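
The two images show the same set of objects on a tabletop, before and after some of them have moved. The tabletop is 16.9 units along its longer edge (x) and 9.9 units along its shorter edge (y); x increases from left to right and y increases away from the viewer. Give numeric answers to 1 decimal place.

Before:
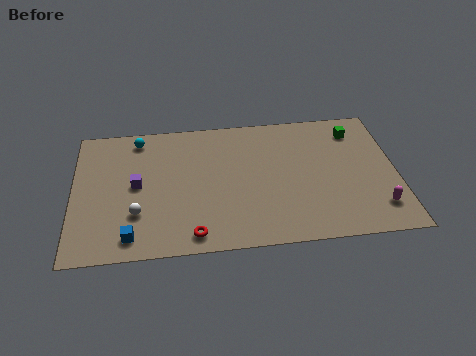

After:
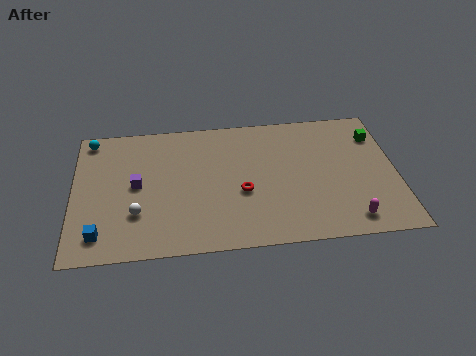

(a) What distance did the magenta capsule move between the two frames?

1.7

The magenta capsule moved from about (15.8, 2.1) to (14.3, 1.4), a distance of √(1.5² + 0.7²) ≈ 1.7.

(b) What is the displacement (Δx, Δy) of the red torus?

(2.6, 2.8)

From the two frames, the red torus sits at roughly (6.2, 1.2) before and (8.8, 4.0) after.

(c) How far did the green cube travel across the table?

1.2

From (14.9, 8.0) to (16.0, 7.5), the green cube covered √(1.1² + 0.5²) ≈ 1.2 units.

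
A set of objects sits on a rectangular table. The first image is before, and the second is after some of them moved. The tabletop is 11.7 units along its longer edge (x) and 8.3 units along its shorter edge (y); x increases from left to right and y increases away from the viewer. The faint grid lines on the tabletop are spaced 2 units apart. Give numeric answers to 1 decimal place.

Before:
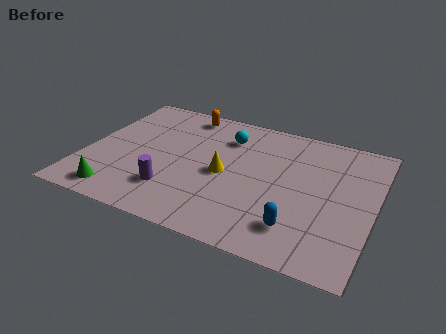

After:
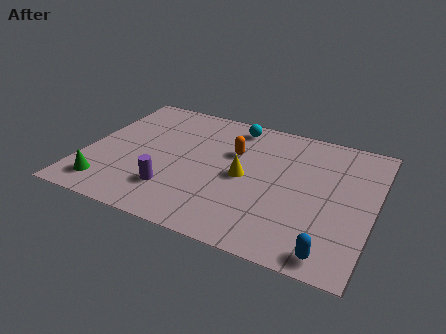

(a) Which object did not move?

the purple cylinder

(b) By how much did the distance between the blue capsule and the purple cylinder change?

+1.5

The distance was about 5.1 in the first image and 6.6 in the second, so they moved 1.5 units further apart.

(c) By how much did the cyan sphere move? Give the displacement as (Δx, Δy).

(0.2, 0.9)

From the two frames, the cyan sphere sits at roughly (5.5, 6.3) before and (5.7, 7.2) after.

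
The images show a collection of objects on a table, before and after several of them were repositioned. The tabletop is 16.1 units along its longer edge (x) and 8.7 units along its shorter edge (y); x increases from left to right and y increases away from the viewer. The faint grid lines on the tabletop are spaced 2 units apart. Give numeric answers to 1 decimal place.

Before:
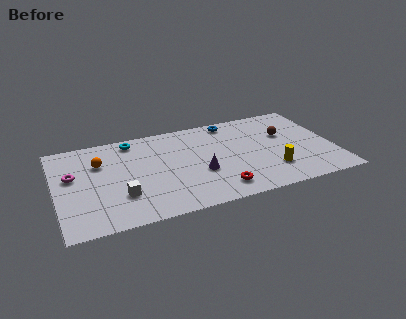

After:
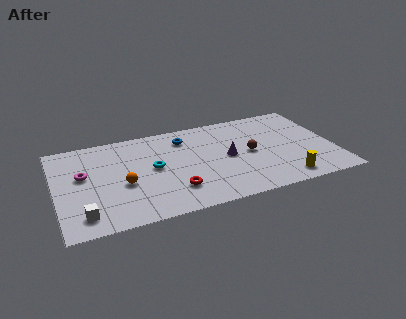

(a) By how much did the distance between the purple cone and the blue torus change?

-1.4

Before: roughly 4.9 units apart; after: 3.5. That's 1.4 units closer together.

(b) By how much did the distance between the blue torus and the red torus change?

-1.5

The distance was about 6.3 in the first image and 4.8 in the second, so they moved 1.5 units closer together.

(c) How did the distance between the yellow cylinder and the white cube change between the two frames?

+2.8

Before: roughly 8.7 units apart; after: 11.5. That's 2.8 units further apart.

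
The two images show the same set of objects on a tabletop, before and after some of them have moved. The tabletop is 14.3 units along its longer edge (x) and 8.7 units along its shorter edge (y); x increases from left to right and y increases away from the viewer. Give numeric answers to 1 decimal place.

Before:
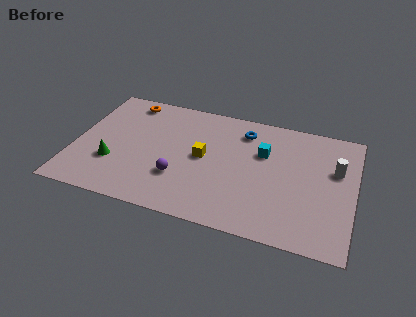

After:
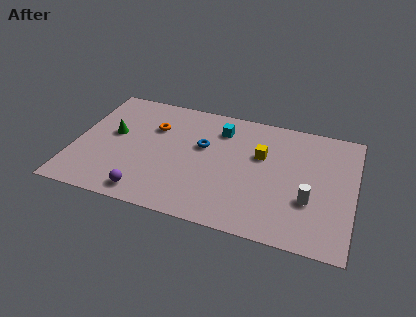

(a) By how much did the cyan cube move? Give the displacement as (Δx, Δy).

(-2.3, 1.1)

From the two frames, the cyan cube sits at roughly (9.6, 5.7) before and (7.3, 6.8) after.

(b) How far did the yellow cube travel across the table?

3.1

The yellow cube moved from about (6.6, 4.5) to (9.5, 5.5), a distance of √(2.9² + 1.0²) ≈ 3.1.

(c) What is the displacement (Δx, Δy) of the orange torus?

(1.5, -1.6)

From the two frames, the orange torus sits at roughly (2.4, 7.6) before and (3.9, 6.0) after.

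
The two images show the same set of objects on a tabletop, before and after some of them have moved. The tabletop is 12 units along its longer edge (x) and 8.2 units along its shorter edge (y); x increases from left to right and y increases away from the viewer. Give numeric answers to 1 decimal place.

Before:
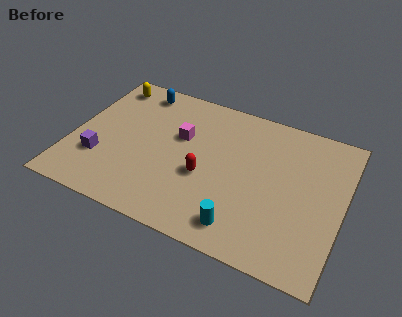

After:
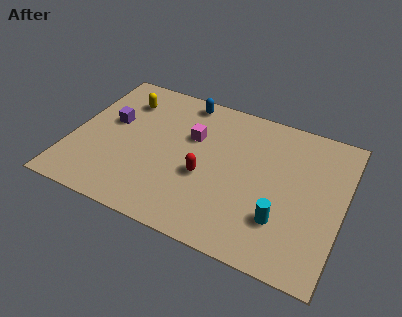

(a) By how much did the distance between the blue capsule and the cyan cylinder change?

-0.9

Before: roughly 7.9 units apart; after: 7.0. That's 0.9 units closer together.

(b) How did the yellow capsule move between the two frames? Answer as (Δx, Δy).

(0.9, -0.7)

The yellow capsule was at about (1.1, 7.0) and moved to about (2.0, 6.3).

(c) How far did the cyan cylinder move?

1.9

The cyan cylinder was near (7.9, 1.3) before and (9.5, 2.3) after, so it travelled √(1.6² + 1.0²) ≈ 1.9 units.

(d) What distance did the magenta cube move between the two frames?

0.5

The magenta cube was near (4.7, 5.1) before and (5.2, 5.3) after, so it travelled √(0.5² + 0.2²) ≈ 0.5 units.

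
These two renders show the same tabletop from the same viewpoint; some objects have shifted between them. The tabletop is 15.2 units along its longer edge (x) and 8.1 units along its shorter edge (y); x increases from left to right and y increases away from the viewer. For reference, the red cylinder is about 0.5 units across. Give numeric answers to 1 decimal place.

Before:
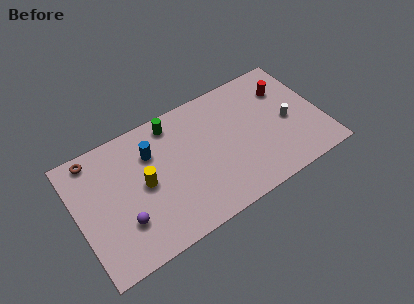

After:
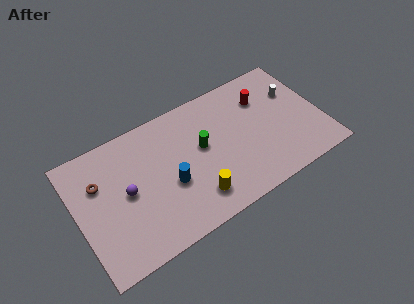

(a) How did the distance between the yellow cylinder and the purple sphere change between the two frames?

+2.3

They were about 2.3 units apart before and 4.6 after — 2.3 units further apart.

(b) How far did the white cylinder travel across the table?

1.8

The white cylinder moved from about (13.1, 3.7) to (13.8, 5.4), a distance of √(0.7² + 1.7²) ≈ 1.8.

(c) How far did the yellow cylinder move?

3.7

The yellow cylinder moved from about (4.1, 4.1) to (6.9, 1.7), a distance of √(2.8² + 2.4²) ≈ 3.7.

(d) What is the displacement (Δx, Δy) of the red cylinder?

(-1.4, 0.0)

The red cylinder started near (13.3, 5.9) and ended near (11.9, 5.9).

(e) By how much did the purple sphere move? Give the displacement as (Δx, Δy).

(0.4, 1.7)

The purple sphere started near (2.6, 2.4) and ended near (3.0, 4.1).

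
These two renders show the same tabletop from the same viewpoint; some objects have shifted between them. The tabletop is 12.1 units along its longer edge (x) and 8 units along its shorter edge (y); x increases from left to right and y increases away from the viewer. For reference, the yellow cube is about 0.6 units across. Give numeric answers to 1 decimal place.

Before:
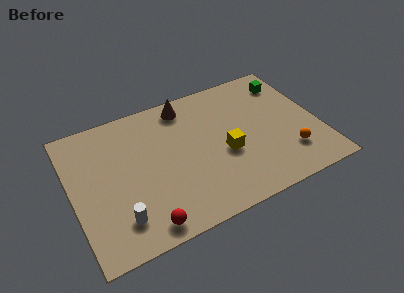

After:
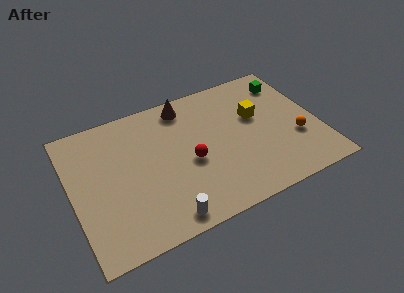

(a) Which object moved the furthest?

the red sphere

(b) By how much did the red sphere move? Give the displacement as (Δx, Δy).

(2.6, 2.6)

The red sphere was at about (3.1, 0.9) and moved to about (5.7, 3.5).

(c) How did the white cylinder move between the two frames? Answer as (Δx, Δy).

(2.1, -0.8)

From the two frames, the white cylinder sits at roughly (2.0, 1.7) before and (4.1, 0.9) after.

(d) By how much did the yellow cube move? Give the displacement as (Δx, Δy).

(1.8, 1.6)

The yellow cube was at about (7.4, 3.3) and moved to about (9.2, 4.9).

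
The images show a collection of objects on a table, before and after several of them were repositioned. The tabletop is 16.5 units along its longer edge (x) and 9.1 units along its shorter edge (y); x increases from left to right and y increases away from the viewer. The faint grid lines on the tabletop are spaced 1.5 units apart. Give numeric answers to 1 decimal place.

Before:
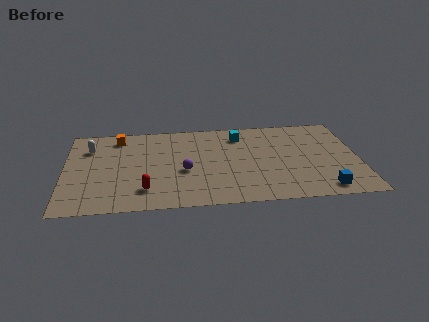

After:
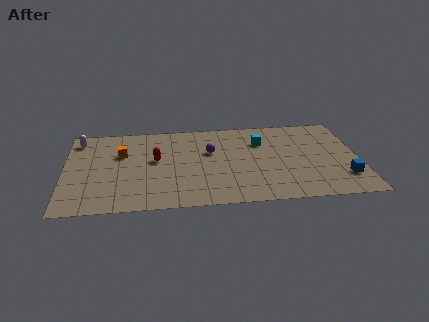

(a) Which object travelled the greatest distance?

the red capsule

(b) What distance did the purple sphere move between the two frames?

2.4

The purple sphere moved from about (6.7, 3.8) to (8.2, 5.7), a distance of √(1.5² + 1.9²) ≈ 2.4.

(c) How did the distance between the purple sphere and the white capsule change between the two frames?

+1.6

Before: roughly 6.0 units apart; after: 7.6. That's 1.6 units further apart.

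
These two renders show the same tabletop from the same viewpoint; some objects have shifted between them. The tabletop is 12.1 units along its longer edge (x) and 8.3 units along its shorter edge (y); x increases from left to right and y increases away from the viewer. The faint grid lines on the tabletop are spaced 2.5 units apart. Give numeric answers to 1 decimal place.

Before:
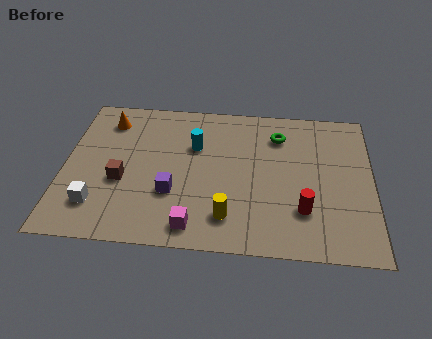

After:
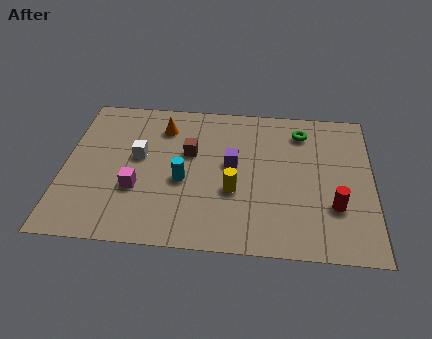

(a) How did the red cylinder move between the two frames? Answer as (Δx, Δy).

(1.2, 0.3)

The red cylinder was at about (9.4, 2.3) and moved to about (10.6, 2.6).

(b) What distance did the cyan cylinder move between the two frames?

2.0

The cyan cylinder was near (5.1, 5.5) before and (4.7, 3.5) after, so it travelled √(0.4² + 2.0²) ≈ 2.0 units.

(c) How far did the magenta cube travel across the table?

2.9

The magenta cube was near (5.2, 1.1) before and (2.9, 2.9) after, so it travelled √(2.3² + 1.8²) ≈ 2.9 units.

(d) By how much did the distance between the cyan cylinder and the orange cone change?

-0.6

The distance was about 3.7 in the first image and 3.1 in the second, so they moved 0.6 units closer together.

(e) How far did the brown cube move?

3.2

From (2.3, 3.3) to (4.9, 5.1), the brown cube covered √(2.6² + 1.8²) ≈ 3.2 units.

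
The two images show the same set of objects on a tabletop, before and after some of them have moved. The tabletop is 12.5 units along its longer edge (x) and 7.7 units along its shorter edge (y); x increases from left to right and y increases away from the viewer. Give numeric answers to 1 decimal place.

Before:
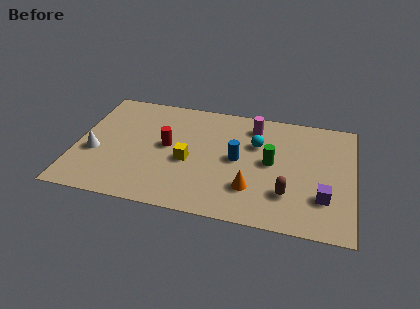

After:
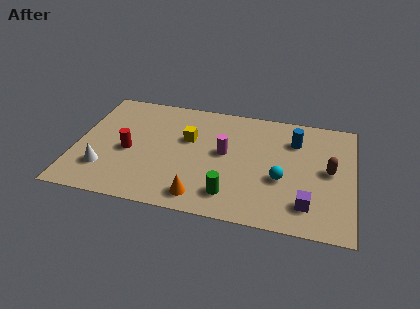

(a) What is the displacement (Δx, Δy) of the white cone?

(0.5, -1.0)

From the two frames, the white cone sits at roughly (0.9, 3.0) before and (1.4, 2.0) after.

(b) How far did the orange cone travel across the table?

2.4

The orange cone was near (8.0, 2.1) before and (5.8, 1.1) after, so it travelled √(2.2² + 1.0²) ≈ 2.4 units.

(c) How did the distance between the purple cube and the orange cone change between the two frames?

+1.5

The distance was about 3.2 in the first image and 4.7 in the second, so they moved 1.5 units further apart.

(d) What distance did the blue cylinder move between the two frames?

3.1

The blue cylinder was near (7.3, 3.9) before and (9.8, 5.7) after, so it travelled √(2.5² + 1.8²) ≈ 3.1 units.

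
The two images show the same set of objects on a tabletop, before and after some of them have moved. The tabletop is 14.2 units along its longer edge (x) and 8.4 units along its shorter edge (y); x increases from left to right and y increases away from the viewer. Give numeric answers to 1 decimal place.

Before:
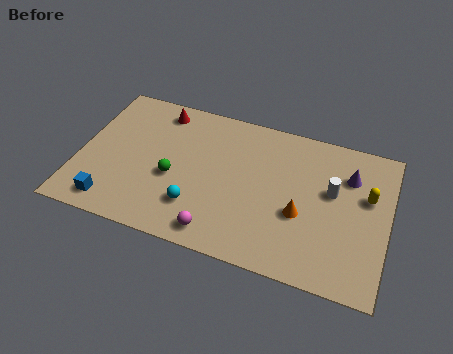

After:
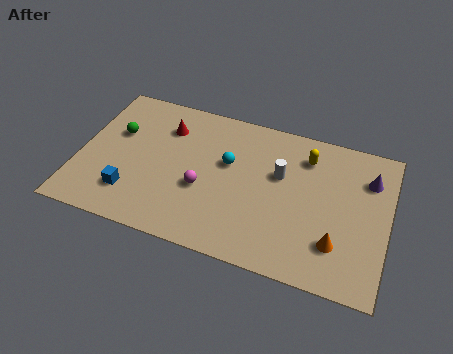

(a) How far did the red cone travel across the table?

1.0

The red cone was near (3.4, 7.2) before and (3.8, 6.3) after, so it travelled √(0.4² + 0.9²) ≈ 1.0 units.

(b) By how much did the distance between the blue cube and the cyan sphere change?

+1.3

They were about 3.9 units apart before and 5.2 after — 1.3 units further apart.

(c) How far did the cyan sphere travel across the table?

3.1

The cyan sphere was near (5.6, 2.2) before and (6.8, 5.1) after, so it travelled √(1.2² + 2.9²) ≈ 3.1 units.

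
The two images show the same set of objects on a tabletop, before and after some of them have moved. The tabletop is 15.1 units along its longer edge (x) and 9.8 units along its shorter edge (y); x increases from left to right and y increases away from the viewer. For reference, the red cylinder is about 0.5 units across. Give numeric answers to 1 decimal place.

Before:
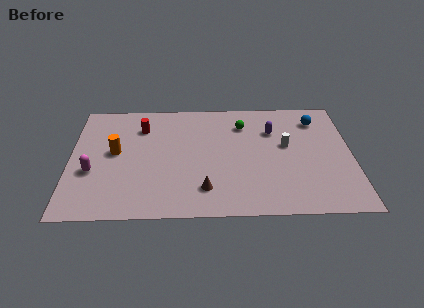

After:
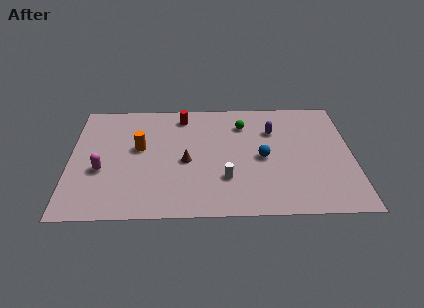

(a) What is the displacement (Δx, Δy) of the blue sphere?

(-3.0, -3.2)

The blue sphere was at about (13.3, 7.8) and moved to about (10.3, 4.6).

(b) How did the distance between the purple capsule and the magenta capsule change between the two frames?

-0.5

The distance was about 10.2 in the first image and 9.7 in the second, so they moved 0.5 units closer together.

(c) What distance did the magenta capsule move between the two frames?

0.5

The magenta capsule moved from about (1.2, 3.7) to (1.7, 3.8), a distance of √(0.5² + 0.1²) ≈ 0.5.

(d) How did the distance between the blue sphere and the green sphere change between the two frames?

-0.9

Before: roughly 4.0 units apart; after: 3.1. That's 0.9 units closer together.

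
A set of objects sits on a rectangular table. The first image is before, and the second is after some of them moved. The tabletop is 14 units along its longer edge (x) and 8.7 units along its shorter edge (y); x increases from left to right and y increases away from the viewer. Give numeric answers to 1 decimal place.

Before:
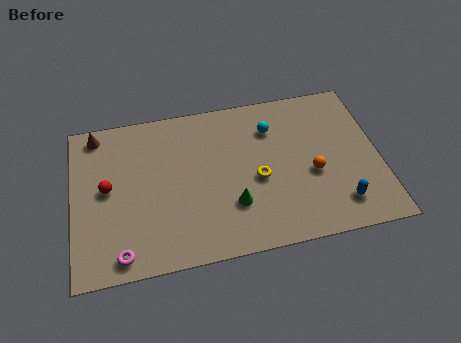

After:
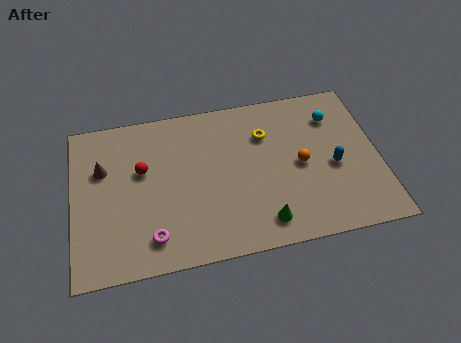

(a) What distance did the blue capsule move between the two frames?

2.1

The blue capsule was near (12.0, 1.7) before and (11.9, 3.8) after, so it travelled √(0.1² + 2.1²) ≈ 2.1 units.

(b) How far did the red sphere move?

1.7

The red sphere moved from about (1.6, 4.6) to (3.2, 5.3), a distance of √(1.6² + 0.7²) ≈ 1.7.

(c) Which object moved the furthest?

the cyan sphere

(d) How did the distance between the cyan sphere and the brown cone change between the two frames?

+2.6

Before: roughly 8.1 units apart; after: 10.7. That's 2.6 units further apart.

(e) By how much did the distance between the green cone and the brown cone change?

+0.4

The distance was about 7.9 in the first image and 8.3 in the second, so they moved 0.4 units further apart.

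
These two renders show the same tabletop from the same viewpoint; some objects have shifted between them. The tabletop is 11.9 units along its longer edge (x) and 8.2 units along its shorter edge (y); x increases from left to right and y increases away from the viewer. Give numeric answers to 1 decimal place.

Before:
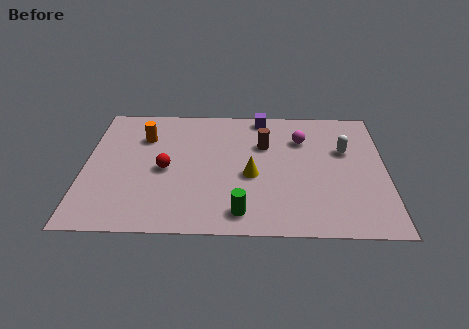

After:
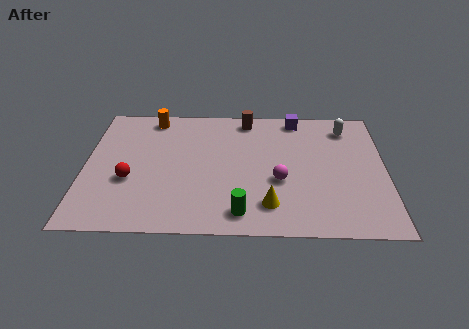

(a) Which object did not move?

the green cylinder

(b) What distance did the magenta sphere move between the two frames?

2.8

The magenta sphere was near (8.6, 5.9) before and (7.7, 3.2) after, so it travelled √(0.9² + 2.7²) ≈ 2.8 units.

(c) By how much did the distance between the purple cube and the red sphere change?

+2.6

The distance was about 5.2 in the first image and 7.8 in the second, so they moved 2.6 units further apart.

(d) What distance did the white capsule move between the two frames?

1.5

From (10.3, 5.2) to (10.4, 6.7), the white capsule covered √(0.1² + 1.5²) ≈ 1.5 units.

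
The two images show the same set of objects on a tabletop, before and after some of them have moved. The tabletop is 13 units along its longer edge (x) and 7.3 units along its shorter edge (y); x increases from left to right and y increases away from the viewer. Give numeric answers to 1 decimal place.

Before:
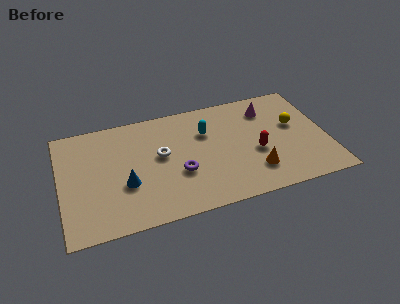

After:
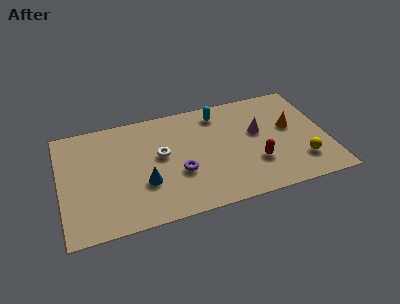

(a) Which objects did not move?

the white torus and the purple torus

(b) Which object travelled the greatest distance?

the orange cone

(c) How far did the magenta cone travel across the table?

1.5

The magenta cone was near (10.3, 5.7) before and (9.7, 4.3) after, so it travelled √(0.6² + 1.4²) ≈ 1.5 units.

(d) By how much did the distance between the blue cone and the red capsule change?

-1.0

Before: roughly 6.4 units apart; after: 5.4. That's 1.0 units closer together.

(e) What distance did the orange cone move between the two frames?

3.1

The orange cone moved from about (9.3, 1.8) to (11.3, 4.2), a distance of √(2.0² + 2.4²) ≈ 3.1.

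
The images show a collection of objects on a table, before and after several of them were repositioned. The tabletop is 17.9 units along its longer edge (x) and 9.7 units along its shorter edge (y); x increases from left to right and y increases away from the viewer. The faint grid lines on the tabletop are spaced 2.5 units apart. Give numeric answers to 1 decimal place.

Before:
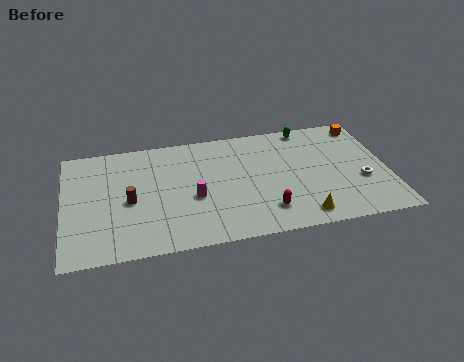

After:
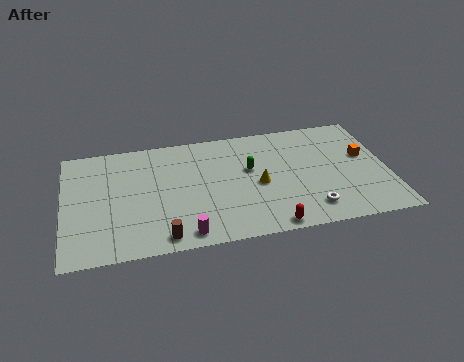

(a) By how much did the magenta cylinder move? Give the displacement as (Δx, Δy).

(-0.6, -2.9)

The magenta cylinder started near (7.1, 4.0) and ended near (6.5, 1.1).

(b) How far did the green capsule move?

4.5

The green capsule was near (13.7, 8.8) before and (10.3, 5.8) after, so it travelled √(3.4² + 3.0²) ≈ 4.5 units.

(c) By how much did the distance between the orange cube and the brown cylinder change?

-1.6

Before: roughly 13.9 units apart; after: 12.3. That's 1.6 units closer together.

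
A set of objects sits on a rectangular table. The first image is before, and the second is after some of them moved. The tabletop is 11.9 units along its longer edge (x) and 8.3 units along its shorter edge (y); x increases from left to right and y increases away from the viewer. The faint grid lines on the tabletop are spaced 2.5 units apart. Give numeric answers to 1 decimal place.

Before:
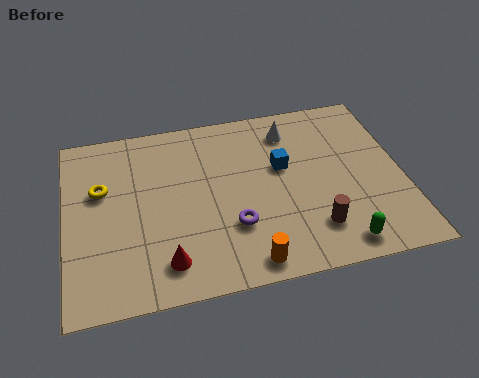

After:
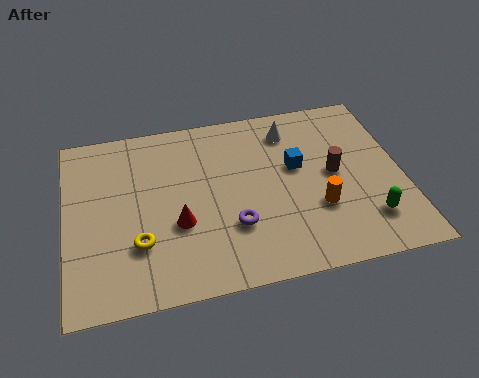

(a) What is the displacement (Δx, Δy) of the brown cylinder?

(0.9, 2.4)

The brown cylinder started near (8.6, 1.9) and ended near (9.5, 4.3).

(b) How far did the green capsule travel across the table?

1.4

The green capsule moved from about (9.4, 1.0) to (10.5, 1.9), a distance of √(1.1² + 0.9²) ≈ 1.4.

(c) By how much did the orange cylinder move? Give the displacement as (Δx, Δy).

(2.6, 1.9)

From the two frames, the orange cylinder sits at roughly (6.2, 0.9) before and (8.8, 2.8) after.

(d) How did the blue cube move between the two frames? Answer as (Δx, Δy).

(0.5, -0.1)

The blue cube was at about (7.7, 5.0) and moved to about (8.2, 4.9).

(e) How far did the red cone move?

1.7

The red cone moved from about (3.4, 1.5) to (3.9, 3.1), a distance of √(0.5² + 1.6²) ≈ 1.7.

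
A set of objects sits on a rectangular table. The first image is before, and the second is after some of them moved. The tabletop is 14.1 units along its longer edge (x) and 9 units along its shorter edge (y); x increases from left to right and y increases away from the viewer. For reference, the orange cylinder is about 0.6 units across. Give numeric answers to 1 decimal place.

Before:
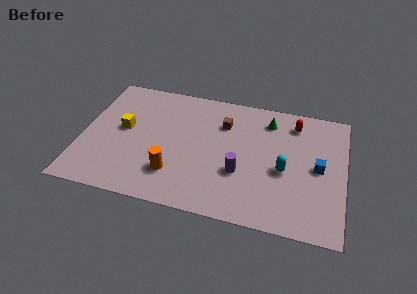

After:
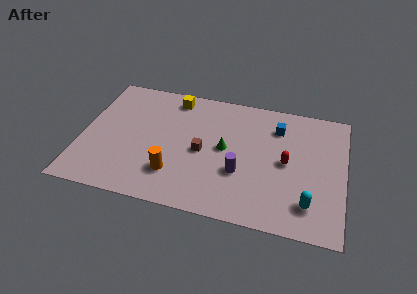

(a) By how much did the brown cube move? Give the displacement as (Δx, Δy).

(-1.0, -2.3)

From the two frames, the brown cube sits at roughly (7.5, 6.5) before and (6.5, 4.2) after.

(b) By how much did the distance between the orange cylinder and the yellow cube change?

+1.6

They were about 3.9 units apart before and 5.5 after — 1.6 units further apart.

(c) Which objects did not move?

the purple cylinder and the orange cylinder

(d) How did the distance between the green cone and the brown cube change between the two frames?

-1.2

The distance was about 2.5 in the first image and 1.3 in the second, so they moved 1.2 units closer together.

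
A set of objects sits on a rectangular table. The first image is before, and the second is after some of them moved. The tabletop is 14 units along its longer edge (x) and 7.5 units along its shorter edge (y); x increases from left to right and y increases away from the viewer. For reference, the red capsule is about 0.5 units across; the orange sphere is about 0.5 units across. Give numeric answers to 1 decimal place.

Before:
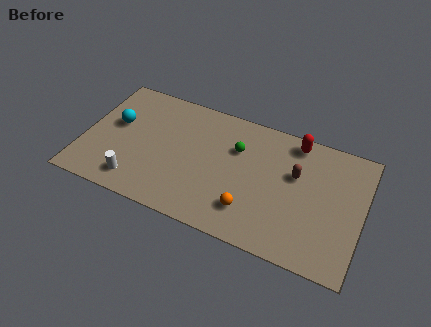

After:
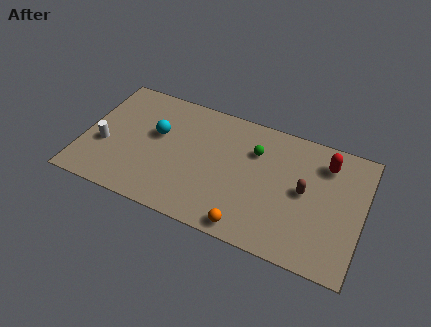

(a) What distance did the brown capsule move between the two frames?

0.9

From (10.6, 4.7) to (11.1, 3.9), the brown capsule covered √(0.5² + 0.8²) ≈ 0.9 units.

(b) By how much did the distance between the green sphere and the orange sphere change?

+1.1

They were about 3.4 units apart before and 4.5 after — 1.1 units further apart.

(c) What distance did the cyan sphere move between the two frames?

2.1

The cyan sphere moved from about (1.5, 4.4) to (3.6, 4.5), a distance of √(2.1² + 0.1²) ≈ 2.1.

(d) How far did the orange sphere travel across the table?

1.0

The orange sphere moved from about (8.6, 1.8) to (8.6, 0.8), a distance of √(0.0² + 1.0²) ≈ 1.0.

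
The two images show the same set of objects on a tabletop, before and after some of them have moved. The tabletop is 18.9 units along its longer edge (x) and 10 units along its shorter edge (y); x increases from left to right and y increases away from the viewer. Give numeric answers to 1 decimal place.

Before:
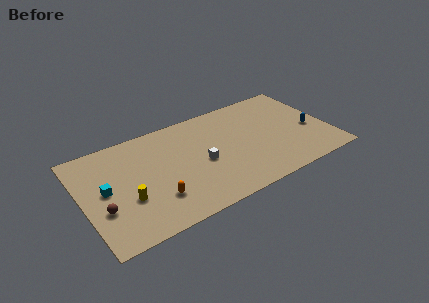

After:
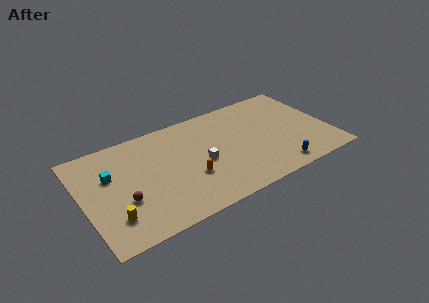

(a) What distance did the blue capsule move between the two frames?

4.2

The blue capsule was near (17.5, 4.2) before and (14.4, 1.3) after, so it travelled √(3.1² + 2.9²) ≈ 4.2 units.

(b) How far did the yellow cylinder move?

1.8

From (3.2, 3.6) to (1.9, 2.4), the yellow cylinder covered √(1.3² + 1.2²) ≈ 1.8 units.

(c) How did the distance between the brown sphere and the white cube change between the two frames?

-1.6

The distance was about 7.8 in the first image and 6.2 in the second, so they moved 1.6 units closer together.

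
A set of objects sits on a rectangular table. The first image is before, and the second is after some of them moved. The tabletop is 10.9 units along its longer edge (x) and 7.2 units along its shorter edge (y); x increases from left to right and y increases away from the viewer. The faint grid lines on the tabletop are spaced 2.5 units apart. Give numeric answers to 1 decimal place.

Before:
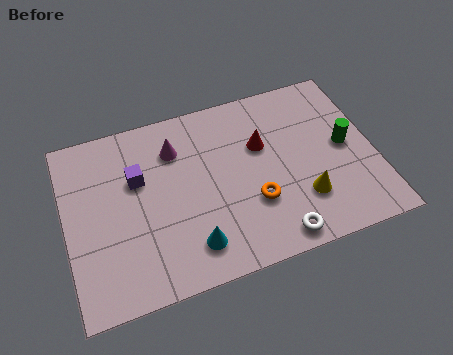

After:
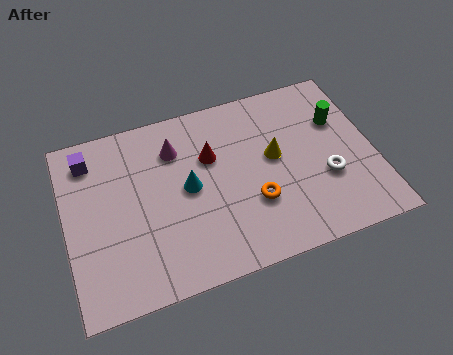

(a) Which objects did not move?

the orange torus and the magenta cone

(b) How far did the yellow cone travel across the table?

2.2

The yellow cone was near (8.2, 2.0) before and (7.4, 4.0) after, so it travelled √(0.8² + 2.0²) ≈ 2.2 units.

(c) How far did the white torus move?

2.7

The white torus moved from about (7.1, 0.8) to (9.1, 2.6), a distance of √(2.0² + 1.8²) ≈ 2.7.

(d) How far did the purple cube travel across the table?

2.1

The purple cube was near (2.6, 4.6) before and (1.0, 5.9) after, so it travelled √(1.6² + 1.3²) ≈ 2.1 units.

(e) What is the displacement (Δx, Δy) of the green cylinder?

(-0.1, 1.1)

The green cylinder started near (9.9, 3.7) and ended near (9.8, 4.8).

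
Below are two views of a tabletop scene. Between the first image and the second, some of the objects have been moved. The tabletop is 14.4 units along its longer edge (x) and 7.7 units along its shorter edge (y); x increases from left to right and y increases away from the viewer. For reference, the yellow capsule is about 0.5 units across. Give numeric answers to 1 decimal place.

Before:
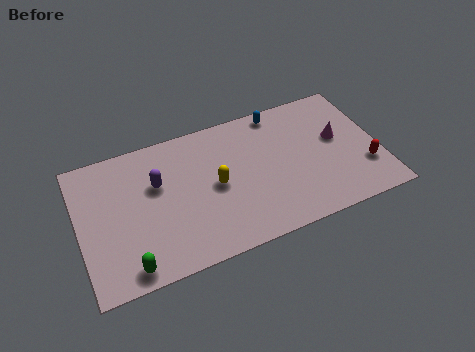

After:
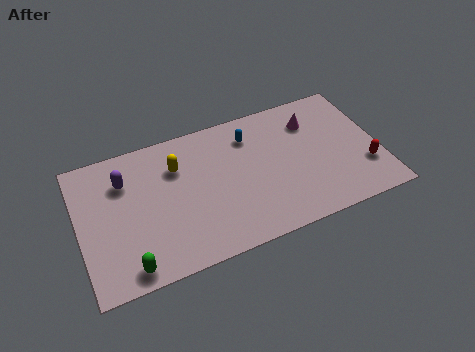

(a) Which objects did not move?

the red capsule and the green capsule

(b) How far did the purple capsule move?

1.7

The purple capsule moved from about (3.8, 4.9) to (2.3, 5.6), a distance of √(1.5² + 0.7²) ≈ 1.7.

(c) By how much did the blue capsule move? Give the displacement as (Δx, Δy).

(-1.5, -0.9)

The blue capsule was at about (9.9, 6.9) and moved to about (8.4, 6.0).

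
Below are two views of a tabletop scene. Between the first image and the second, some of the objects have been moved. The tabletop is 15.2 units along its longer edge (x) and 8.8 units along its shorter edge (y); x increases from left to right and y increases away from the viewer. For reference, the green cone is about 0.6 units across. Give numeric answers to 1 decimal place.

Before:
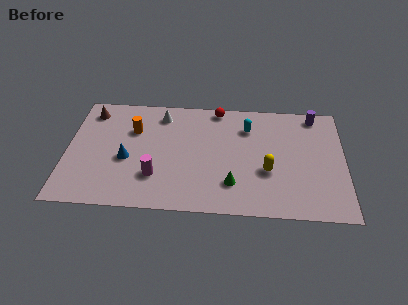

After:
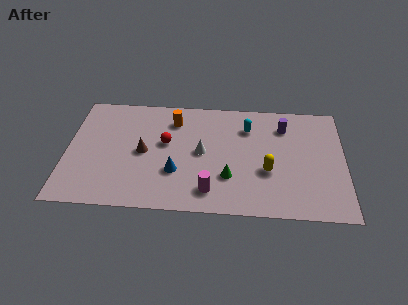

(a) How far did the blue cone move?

2.8

The blue cone was near (3.3, 3.7) before and (6.0, 2.9) after, so it travelled √(2.7² + 0.8²) ≈ 2.8 units.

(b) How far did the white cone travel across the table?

3.6

The white cone was near (5.1, 7.3) before and (7.4, 4.5) after, so it travelled √(2.3² + 2.8²) ≈ 3.6 units.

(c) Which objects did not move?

the cyan capsule and the yellow capsule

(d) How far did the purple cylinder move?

2.0

The purple cylinder moved from about (13.6, 7.8) to (11.9, 6.8), a distance of √(1.7² + 1.0²) ≈ 2.0.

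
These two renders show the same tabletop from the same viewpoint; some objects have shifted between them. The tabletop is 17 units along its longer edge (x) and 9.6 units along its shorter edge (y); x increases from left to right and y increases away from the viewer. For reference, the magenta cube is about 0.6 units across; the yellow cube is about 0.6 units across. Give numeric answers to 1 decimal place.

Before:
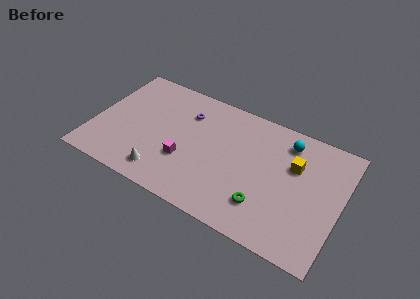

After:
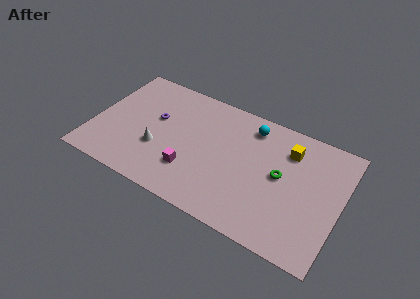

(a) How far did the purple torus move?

2.4

The purple torus was near (6.1, 7.1) before and (4.1, 5.7) after, so it travelled √(2.0² + 1.4²) ≈ 2.4 units.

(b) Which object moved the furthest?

the green torus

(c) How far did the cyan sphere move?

2.5

The cyan sphere was near (13.0, 7.9) before and (10.5, 8.0) after, so it travelled √(2.5² + 0.1²) ≈ 2.5 units.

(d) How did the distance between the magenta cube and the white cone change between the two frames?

+0.4

They were about 2.1 units apart before and 2.5 after — 0.4 units further apart.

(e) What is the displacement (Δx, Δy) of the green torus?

(0.8, 2.7)

The green torus started near (12.1, 2.4) and ended near (12.9, 5.1).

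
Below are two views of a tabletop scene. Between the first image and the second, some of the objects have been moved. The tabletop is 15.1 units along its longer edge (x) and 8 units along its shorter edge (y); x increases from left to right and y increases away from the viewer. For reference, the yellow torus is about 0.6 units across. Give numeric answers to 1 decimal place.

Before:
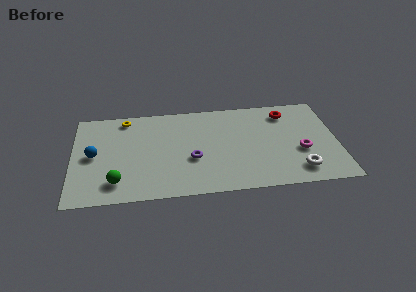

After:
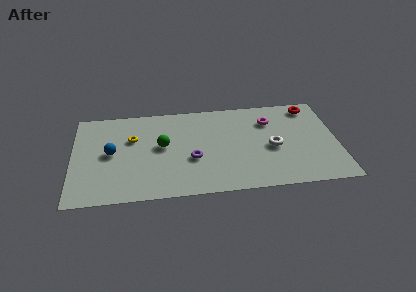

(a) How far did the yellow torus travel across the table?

1.8

From (3.0, 7.0) to (3.4, 5.2), the yellow torus covered √(0.4² + 1.8²) ≈ 1.8 units.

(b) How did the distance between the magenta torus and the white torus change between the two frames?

+0.7

They were about 1.6 units apart before and 2.3 after — 0.7 units further apart.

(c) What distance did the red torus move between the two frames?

1.5

The red torus moved from about (12.3, 6.5) to (13.7, 6.9), a distance of √(1.4² + 0.4²) ≈ 1.5.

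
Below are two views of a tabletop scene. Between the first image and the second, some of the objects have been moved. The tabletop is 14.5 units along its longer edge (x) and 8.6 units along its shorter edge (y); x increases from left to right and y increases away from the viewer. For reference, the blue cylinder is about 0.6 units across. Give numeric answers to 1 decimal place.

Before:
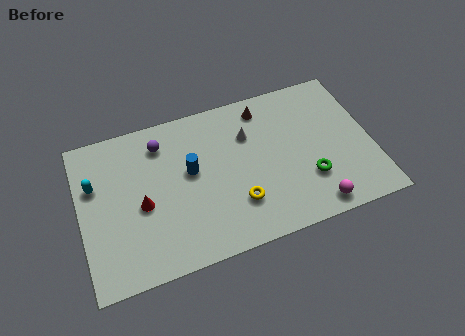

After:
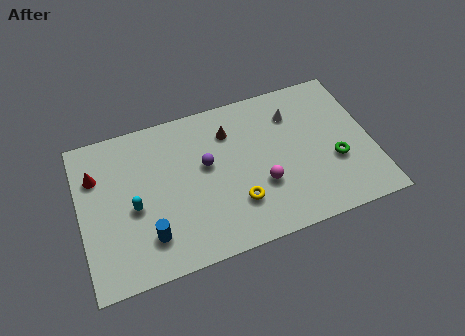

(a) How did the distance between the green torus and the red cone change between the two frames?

+3.8

They were about 8.3 units apart before and 12.1 after — 3.8 units further apart.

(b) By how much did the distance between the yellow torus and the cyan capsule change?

-2.3

Before: roughly 7.5 units apart; after: 5.2. That's 2.3 units closer together.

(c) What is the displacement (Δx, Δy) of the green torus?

(1.4, 0.6)

The green torus started near (11.2, 2.6) and ended near (12.6, 3.2).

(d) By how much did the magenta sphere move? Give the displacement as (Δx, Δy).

(-2.4, 2.0)

The magenta sphere started near (11.3, 1.0) and ended near (8.9, 3.0).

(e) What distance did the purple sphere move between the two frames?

2.8

The purple sphere moved from about (4.2, 6.9) to (6.3, 5.0), a distance of √(2.1² + 1.9²) ≈ 2.8.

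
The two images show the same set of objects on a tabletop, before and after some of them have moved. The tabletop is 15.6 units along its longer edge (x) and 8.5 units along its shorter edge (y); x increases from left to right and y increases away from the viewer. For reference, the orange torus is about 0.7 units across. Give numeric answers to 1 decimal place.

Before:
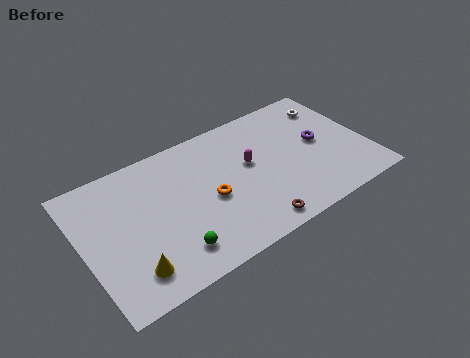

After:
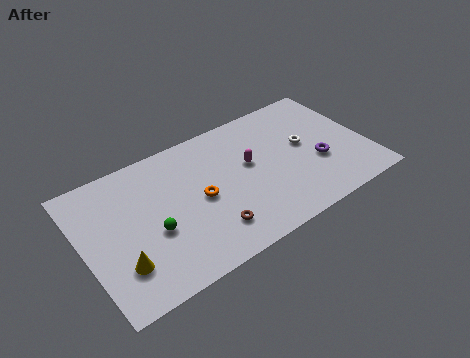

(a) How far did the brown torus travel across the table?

2.4

From (8.7, 1.0) to (6.5, 1.9), the brown torus covered √(2.2² + 0.9²) ≈ 2.4 units.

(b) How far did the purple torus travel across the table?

1.3

The purple torus was near (13.1, 4.5) before and (12.8, 3.2) after, so it travelled √(0.3² + 1.3²) ≈ 1.3 units.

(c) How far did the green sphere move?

1.9

The green sphere moved from about (4.4, 1.7) to (3.6, 3.4), a distance of √(0.8² + 1.7²) ≈ 1.9.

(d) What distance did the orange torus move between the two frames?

0.6

The orange torus moved from about (6.8, 3.8) to (6.3, 4.1), a distance of √(0.5² + 0.3²) ≈ 0.6.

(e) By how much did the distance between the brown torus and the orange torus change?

-1.2

The distance was about 3.4 in the first image and 2.2 in the second, so they moved 1.2 units closer together.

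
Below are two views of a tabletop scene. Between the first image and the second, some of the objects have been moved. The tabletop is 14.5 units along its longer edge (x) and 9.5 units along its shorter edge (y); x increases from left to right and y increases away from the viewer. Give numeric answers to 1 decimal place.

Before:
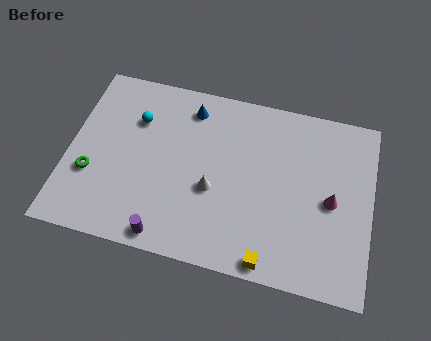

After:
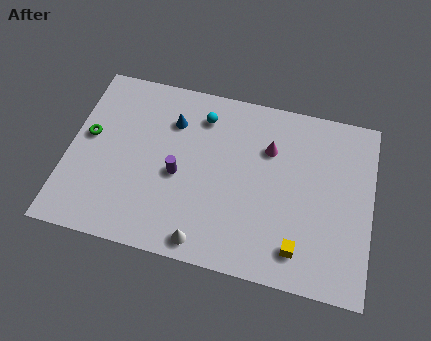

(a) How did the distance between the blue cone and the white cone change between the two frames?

+2.0

Before: roughly 4.3 units apart; after: 6.3. That's 2.0 units further apart.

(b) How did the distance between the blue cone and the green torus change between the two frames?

-2.1

Before: roughly 6.4 units apart; after: 4.3. That's 2.1 units closer together.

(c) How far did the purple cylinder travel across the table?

3.3

From (5.0, 0.9) to (5.3, 4.2), the purple cylinder covered √(0.3² + 3.3²) ≈ 3.3 units.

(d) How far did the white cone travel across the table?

2.8

From (7.0, 3.8) to (6.8, 1.0), the white cone covered √(0.2² + 2.8²) ≈ 2.8 units.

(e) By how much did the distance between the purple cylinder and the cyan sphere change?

-2.6

Before: roughly 6.1 units apart; after: 3.5. That's 2.6 units closer together.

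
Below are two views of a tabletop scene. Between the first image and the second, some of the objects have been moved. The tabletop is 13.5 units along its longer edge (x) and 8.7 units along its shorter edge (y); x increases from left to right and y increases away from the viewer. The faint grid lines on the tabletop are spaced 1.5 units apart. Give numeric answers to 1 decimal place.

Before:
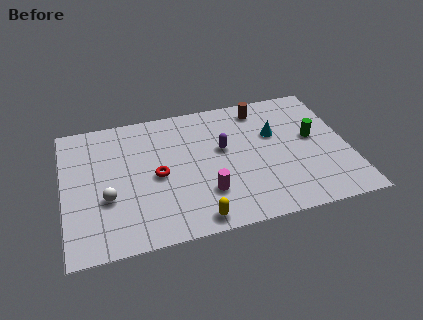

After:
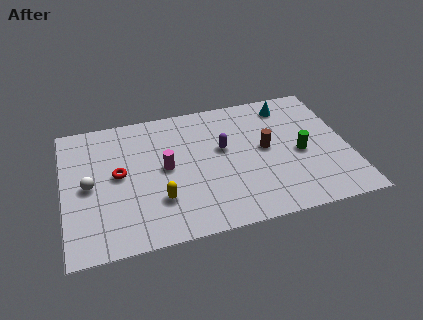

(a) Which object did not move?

the purple capsule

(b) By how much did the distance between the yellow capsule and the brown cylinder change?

-1.8

Before: roughly 7.4 units apart; after: 5.6. That's 1.8 units closer together.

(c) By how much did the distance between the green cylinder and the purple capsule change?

-0.5

Before: roughly 4.3 units apart; after: 3.8. That's 0.5 units closer together.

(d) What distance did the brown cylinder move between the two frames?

2.8

The brown cylinder was near (9.6, 7.4) before and (9.6, 4.6) after, so it travelled √(0.0² + 2.8²) ≈ 2.8 units.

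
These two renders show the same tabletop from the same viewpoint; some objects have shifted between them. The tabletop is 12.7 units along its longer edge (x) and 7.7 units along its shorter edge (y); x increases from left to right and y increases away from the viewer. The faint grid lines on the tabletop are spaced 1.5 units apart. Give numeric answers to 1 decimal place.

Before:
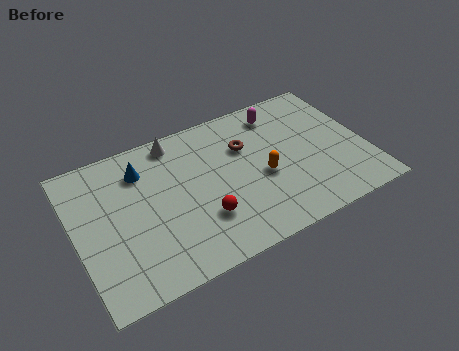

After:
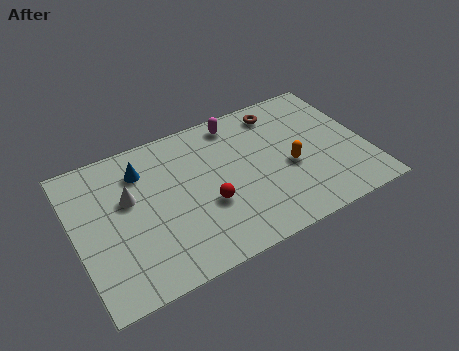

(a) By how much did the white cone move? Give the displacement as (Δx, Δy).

(-2.3, -2.1)

The white cone started near (4.7, 6.8) and ended near (2.4, 4.7).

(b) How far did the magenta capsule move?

1.9

From (9.3, 6.4) to (7.4, 6.7), the magenta capsule covered √(1.9² + 0.3²) ≈ 1.9 units.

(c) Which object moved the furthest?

the white cone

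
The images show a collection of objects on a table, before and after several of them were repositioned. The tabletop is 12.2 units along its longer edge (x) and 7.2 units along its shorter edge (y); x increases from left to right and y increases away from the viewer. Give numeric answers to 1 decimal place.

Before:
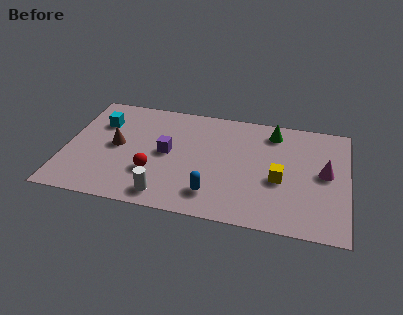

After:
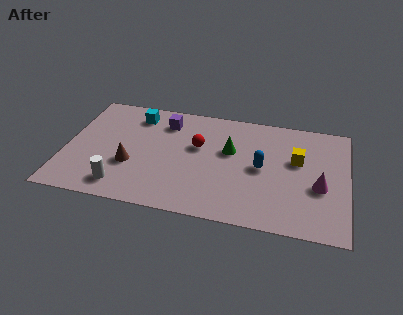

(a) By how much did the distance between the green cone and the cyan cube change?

-3.1

Before: roughly 7.6 units apart; after: 4.5. That's 3.1 units closer together.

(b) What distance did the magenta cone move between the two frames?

0.9

From (11.2, 3.8) to (11.0, 2.9), the magenta cone covered √(0.2² + 0.9²) ≈ 0.9 units.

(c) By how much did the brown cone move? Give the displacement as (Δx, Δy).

(0.7, -1.1)

The brown cone was at about (2.2, 3.7) and moved to about (2.9, 2.6).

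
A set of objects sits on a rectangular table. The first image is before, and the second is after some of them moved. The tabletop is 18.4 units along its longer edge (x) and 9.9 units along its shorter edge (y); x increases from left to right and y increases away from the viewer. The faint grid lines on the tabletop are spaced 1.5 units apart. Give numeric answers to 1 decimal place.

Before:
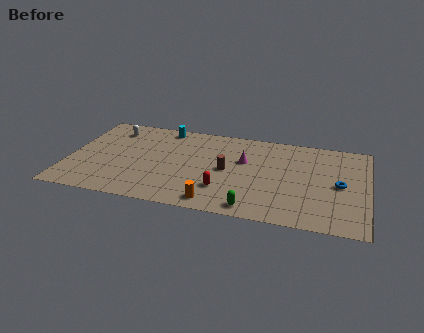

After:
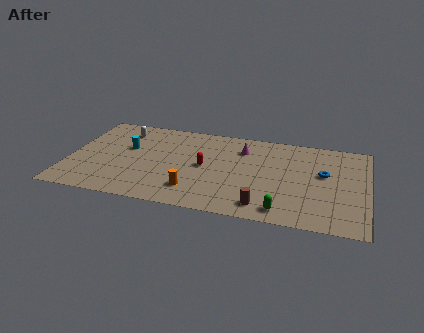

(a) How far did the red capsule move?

2.6

The red capsule moved from about (9.7, 2.7) to (8.4, 5.0), a distance of √(1.3² + 2.3²) ≈ 2.6.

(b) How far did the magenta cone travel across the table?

1.3

The magenta cone moved from about (10.8, 6.2) to (10.6, 7.5), a distance of √(0.2² + 1.3²) ≈ 1.3.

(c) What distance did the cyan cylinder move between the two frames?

3.5

The cyan cylinder moved from about (5.6, 8.8) to (3.5, 6.0), a distance of √(2.1² + 2.8²) ≈ 3.5.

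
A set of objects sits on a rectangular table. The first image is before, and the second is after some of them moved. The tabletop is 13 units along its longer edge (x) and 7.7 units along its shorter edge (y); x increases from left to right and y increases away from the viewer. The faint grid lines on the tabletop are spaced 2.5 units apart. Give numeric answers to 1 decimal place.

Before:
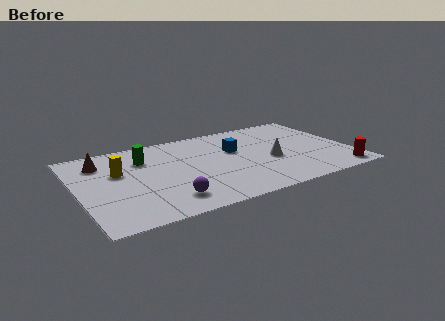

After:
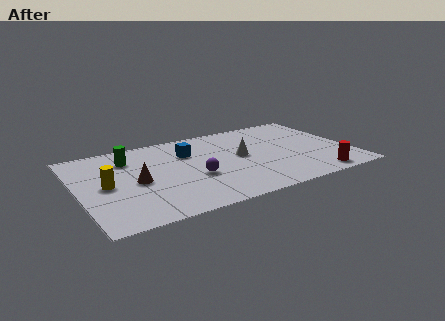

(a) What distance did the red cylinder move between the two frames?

1.1

The red cylinder moved from about (12.1, 0.9) to (11.0, 0.9), a distance of √(1.1² + 0.0²) ≈ 1.1.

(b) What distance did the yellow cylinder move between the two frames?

1.2

The yellow cylinder moved from about (2.0, 4.8) to (1.3, 3.8), a distance of √(0.7² + 1.0²) ≈ 1.2.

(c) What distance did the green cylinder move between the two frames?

0.8

The green cylinder moved from about (3.3, 5.6) to (2.6, 5.9), a distance of √(0.7² + 0.3²) ≈ 0.8.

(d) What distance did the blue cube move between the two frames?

2.3

The blue cube moved from about (7.6, 4.8) to (5.4, 5.4), a distance of √(2.2² + 0.6²) ≈ 2.3.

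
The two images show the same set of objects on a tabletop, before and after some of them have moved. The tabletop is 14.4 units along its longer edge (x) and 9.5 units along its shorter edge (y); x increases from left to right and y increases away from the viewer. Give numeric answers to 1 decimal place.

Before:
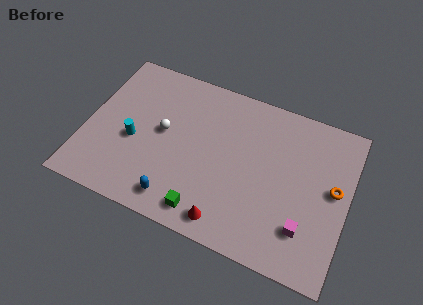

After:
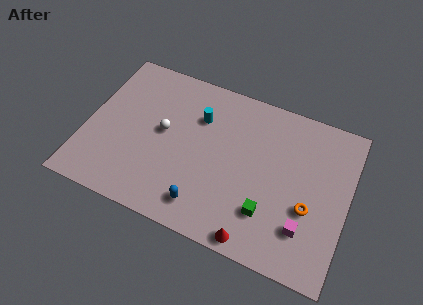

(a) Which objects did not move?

the white sphere and the magenta cube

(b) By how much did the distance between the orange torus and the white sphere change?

-1.1

The distance was about 9.4 in the first image and 8.3 in the second, so they moved 1.1 units closer together.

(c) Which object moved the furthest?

the cyan cylinder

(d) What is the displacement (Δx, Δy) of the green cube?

(3.3, 1.2)

The green cube started near (7.0, 1.3) and ended near (10.3, 2.5).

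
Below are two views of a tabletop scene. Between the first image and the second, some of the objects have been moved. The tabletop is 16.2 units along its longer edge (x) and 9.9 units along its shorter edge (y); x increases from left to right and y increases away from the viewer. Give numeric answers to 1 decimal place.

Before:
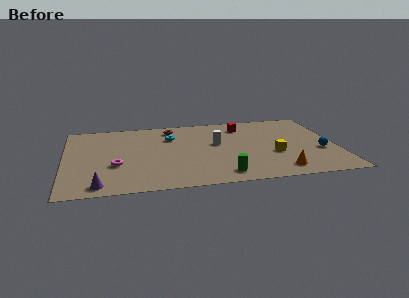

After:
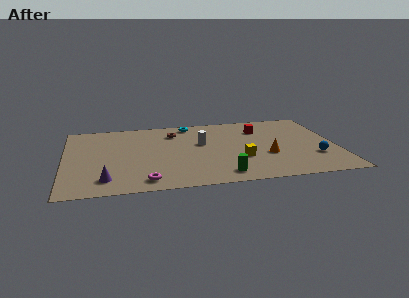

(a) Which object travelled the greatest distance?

the magenta torus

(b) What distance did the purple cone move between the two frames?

0.8

The purple cone was near (2.0, 1.1) before and (2.4, 1.8) after, so it travelled √(0.4² + 0.7²) ≈ 0.8 units.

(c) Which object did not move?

the green cylinder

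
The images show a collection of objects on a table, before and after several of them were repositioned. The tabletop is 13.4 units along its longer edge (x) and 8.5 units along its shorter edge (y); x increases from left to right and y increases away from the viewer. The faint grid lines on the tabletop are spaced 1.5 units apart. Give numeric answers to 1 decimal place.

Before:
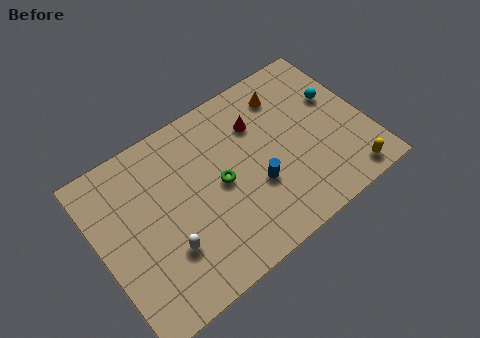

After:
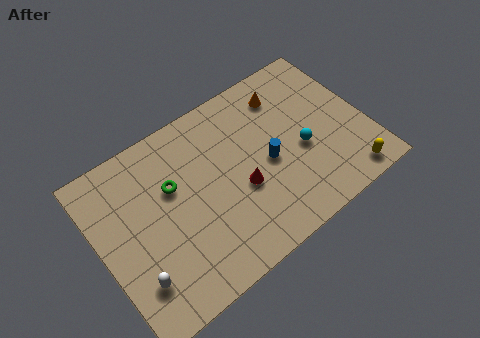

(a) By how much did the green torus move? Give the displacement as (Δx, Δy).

(-2.2, 1.2)

The green torus started near (6.0, 4.2) and ended near (3.8, 5.4).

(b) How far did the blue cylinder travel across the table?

1.1

From (7.6, 3.1) to (8.4, 3.9), the blue cylinder covered √(0.8² + 0.8²) ≈ 1.1 units.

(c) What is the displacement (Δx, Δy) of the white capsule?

(-1.7, -0.5)

From the two frames, the white capsule sits at roughly (3.0, 2.6) before and (1.3, 2.1) after.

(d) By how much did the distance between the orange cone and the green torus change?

+1.6

Before: roughly 4.7 units apart; after: 6.3. That's 1.6 units further apart.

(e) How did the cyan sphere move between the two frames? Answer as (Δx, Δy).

(-2.1, -1.7)

The cyan sphere started near (12.2, 5.3) and ended near (10.1, 3.6).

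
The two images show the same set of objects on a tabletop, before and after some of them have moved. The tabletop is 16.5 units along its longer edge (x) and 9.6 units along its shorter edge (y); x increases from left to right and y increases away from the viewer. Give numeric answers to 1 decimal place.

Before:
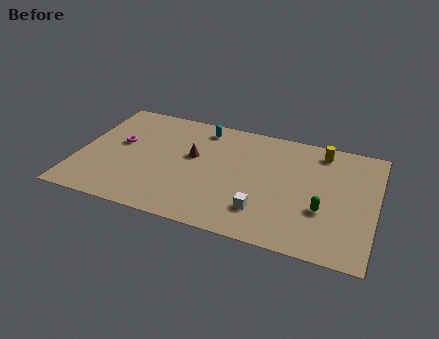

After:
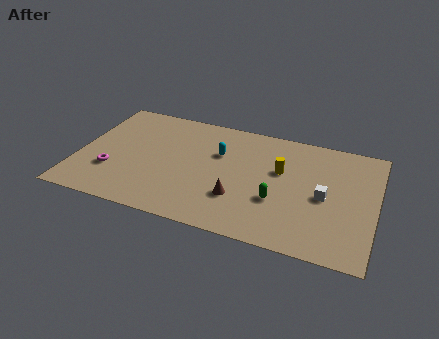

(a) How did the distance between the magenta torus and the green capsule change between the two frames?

-2.5

The distance was about 11.7 in the first image and 9.2 in the second, so they moved 2.5 units closer together.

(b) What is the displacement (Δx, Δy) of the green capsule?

(-2.5, 0.0)

From the two frames, the green capsule sits at roughly (13.7, 3.4) before and (11.2, 3.4) after.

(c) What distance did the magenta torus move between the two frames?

2.5

The magenta torus moved from about (2.2, 5.5) to (2.0, 3.0), a distance of √(0.2² + 2.5²) ≈ 2.5.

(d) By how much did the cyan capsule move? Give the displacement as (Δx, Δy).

(1.1, -1.9)

From the two frames, the cyan capsule sits at roughly (6.6, 8.2) before and (7.7, 6.3) after.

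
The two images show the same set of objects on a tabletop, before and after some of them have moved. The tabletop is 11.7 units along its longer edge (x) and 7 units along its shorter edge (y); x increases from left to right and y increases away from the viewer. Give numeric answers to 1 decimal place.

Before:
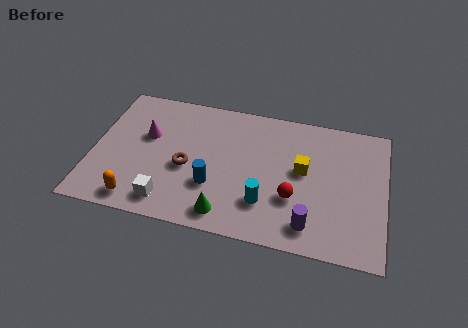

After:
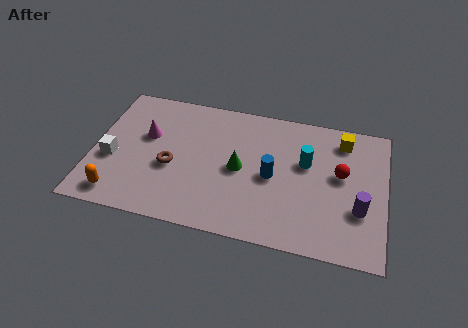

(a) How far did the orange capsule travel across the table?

0.8

The orange capsule was near (2.0, 0.9) before and (1.2, 1.0) after, so it travelled √(0.8² + 0.1²) ≈ 0.8 units.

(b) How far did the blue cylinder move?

2.5

The blue cylinder moved from about (4.9, 2.3) to (7.2, 3.3), a distance of √(2.3² + 1.0²) ≈ 2.5.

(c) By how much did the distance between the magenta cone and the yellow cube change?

+1.6

Before: roughly 6.3 units apart; after: 7.9. That's 1.6 units further apart.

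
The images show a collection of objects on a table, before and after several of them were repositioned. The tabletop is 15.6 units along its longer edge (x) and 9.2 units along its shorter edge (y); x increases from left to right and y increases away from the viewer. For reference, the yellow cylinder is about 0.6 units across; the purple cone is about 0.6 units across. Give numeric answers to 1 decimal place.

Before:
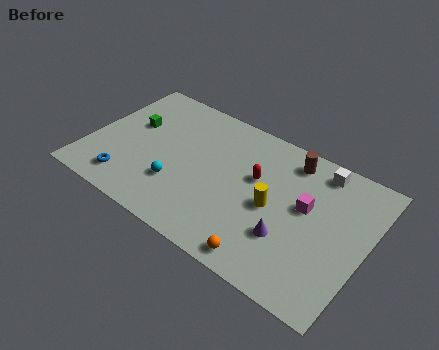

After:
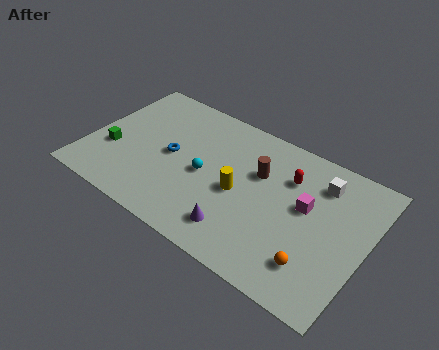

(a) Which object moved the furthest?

the blue torus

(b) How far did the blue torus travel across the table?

3.6

The blue torus moved from about (2.6, 1.6) to (4.6, 4.6), a distance of √(2.0² + 3.0²) ≈ 3.6.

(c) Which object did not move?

the magenta cube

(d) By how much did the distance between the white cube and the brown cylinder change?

+1.9

Before: roughly 1.6 units apart; after: 3.5. That's 1.9 units further apart.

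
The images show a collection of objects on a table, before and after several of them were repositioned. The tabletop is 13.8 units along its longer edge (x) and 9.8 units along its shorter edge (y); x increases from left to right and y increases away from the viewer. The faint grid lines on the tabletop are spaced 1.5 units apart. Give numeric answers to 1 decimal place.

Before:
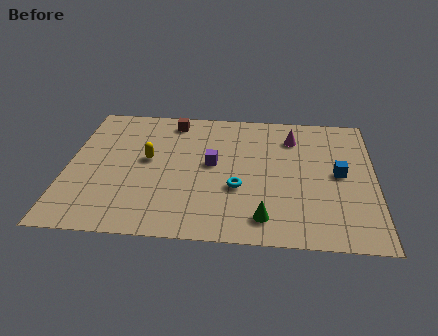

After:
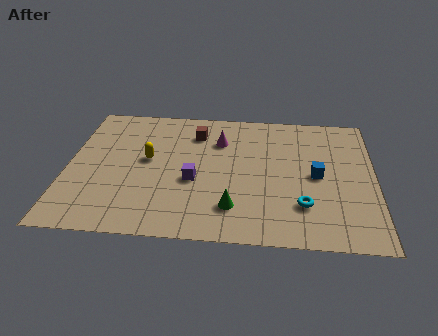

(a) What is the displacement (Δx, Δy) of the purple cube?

(-0.8, -1.3)

The purple cube was at about (6.5, 5.3) and moved to about (5.7, 4.0).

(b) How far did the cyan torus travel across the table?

3.1

The cyan torus was near (7.7, 3.6) before and (10.6, 2.6) after, so it travelled √(2.9² + 1.0²) ≈ 3.1 units.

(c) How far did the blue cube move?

1.0

The blue cube was near (12.2, 5.0) before and (11.2, 4.8) after, so it travelled √(1.0² + 0.2²) ≈ 1.0 units.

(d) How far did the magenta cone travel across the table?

3.3

The magenta cone moved from about (10.1, 7.6) to (6.8, 7.1), a distance of √(3.3² + 0.5²) ≈ 3.3.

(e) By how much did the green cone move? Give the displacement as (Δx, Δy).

(-1.4, 0.6)

The green cone was at about (8.9, 1.6) and moved to about (7.5, 2.2).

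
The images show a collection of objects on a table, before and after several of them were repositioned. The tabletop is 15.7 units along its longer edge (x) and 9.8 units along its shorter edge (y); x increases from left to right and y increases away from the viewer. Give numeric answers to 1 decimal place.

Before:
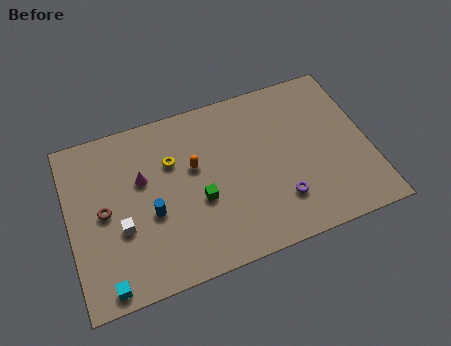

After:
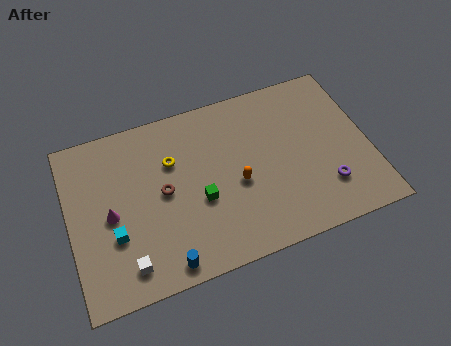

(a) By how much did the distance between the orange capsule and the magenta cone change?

+3.9

Before: roughly 2.7 units apart; after: 6.6. That's 3.9 units further apart.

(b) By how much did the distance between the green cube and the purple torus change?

+2.3

Before: roughly 4.3 units apart; after: 6.6. That's 2.3 units further apart.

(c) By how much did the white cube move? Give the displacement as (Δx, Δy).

(0.1, -2.1)

The white cube was at about (2.6, 3.7) and moved to about (2.7, 1.6).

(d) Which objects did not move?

the green cube and the yellow torus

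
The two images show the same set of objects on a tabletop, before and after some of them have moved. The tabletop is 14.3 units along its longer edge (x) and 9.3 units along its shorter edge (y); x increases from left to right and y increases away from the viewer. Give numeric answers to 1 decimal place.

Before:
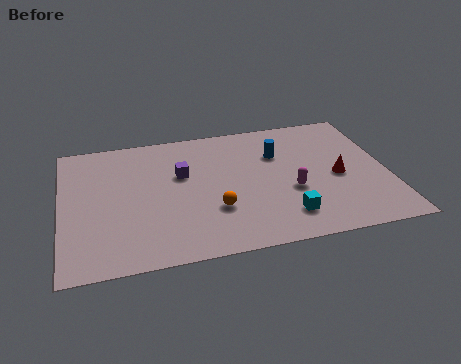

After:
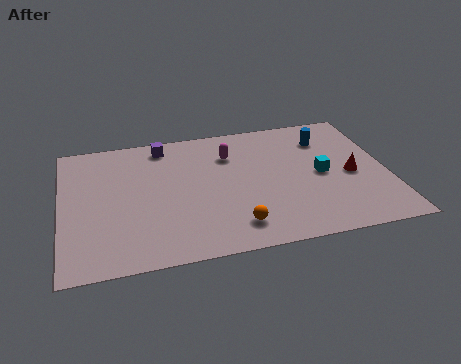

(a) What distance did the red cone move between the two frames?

0.6

The red cone was near (12.1, 4.2) before and (12.7, 4.2) after, so it travelled √(0.6² + 0.0²) ≈ 0.6 units.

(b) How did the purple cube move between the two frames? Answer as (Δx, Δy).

(-0.7, 2.3)

The purple cube started near (5.3, 5.8) and ended near (4.6, 8.1).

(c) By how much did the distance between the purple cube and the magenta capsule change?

-2.0

Before: roughly 5.2 units apart; after: 3.2. That's 2.0 units closer together.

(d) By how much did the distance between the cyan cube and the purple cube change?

+1.9

Before: roughly 5.8 units apart; after: 7.7. That's 1.9 units further apart.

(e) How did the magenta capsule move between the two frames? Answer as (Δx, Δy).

(-2.5, 3.2)

The magenta capsule was at about (10.0, 3.6) and moved to about (7.5, 6.8).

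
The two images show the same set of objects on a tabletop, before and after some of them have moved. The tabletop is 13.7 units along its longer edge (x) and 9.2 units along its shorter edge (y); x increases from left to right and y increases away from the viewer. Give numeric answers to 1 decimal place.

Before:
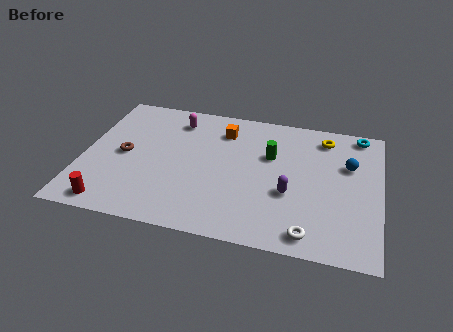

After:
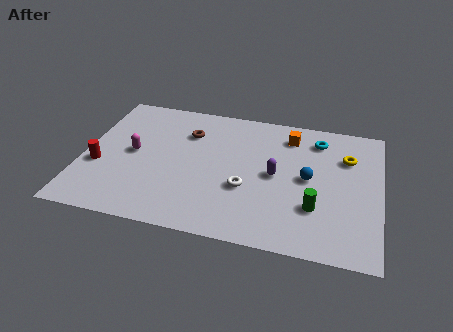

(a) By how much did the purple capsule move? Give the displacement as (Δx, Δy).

(-0.7, 1.1)

From the two frames, the purple capsule sits at roughly (9.6, 3.5) before and (8.9, 4.6) after.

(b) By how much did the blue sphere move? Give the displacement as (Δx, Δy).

(-1.8, -1.3)

The blue sphere was at about (12.2, 6.0) and moved to about (10.4, 4.7).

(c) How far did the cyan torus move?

2.1

From (12.6, 8.3) to (10.7, 7.5), the cyan torus covered √(1.9² + 0.8²) ≈ 2.1 units.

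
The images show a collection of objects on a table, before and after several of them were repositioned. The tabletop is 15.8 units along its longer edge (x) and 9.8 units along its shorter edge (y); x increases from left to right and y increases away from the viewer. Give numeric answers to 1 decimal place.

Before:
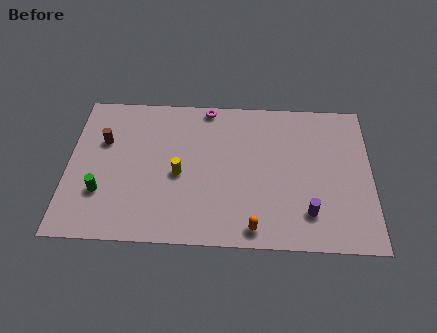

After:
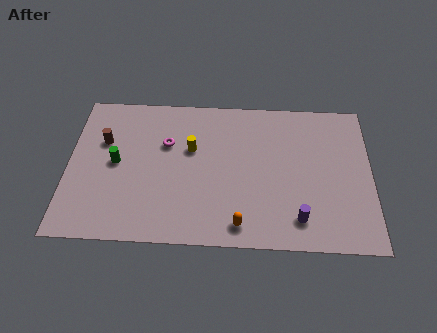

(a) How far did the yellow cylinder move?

1.8

The yellow cylinder moved from about (5.8, 4.4) to (6.4, 6.1), a distance of √(0.6² + 1.7²) ≈ 1.8.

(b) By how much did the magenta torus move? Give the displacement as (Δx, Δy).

(-2.1, -2.6)

From the two frames, the magenta torus sits at roughly (7.2, 9.0) before and (5.1, 6.4) after.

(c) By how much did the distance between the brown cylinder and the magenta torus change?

-2.7

The distance was about 6.0 in the first image and 3.3 in the second, so they moved 2.7 units closer together.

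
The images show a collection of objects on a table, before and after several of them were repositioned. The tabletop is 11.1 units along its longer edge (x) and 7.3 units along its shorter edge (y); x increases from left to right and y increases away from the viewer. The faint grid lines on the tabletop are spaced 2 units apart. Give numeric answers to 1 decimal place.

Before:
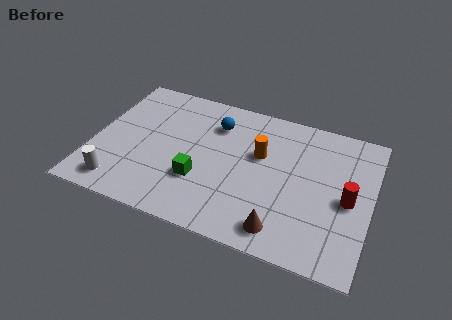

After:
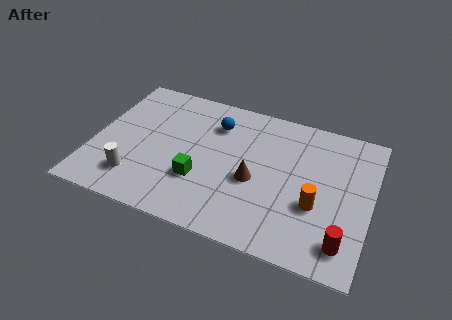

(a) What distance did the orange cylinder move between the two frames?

3.0

The orange cylinder was near (6.6, 4.5) before and (9.0, 2.7) after, so it travelled √(2.4² + 1.8²) ≈ 3.0 units.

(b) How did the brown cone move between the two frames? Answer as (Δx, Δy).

(-1.3, 2.0)

The brown cone started near (7.8, 1.1) and ended near (6.5, 3.1).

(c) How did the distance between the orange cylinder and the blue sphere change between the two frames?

+3.0

Before: roughly 2.1 units apart; after: 5.1. That's 3.0 units further apart.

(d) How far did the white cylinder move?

0.8

From (1.3, 1.1) to (1.9, 1.6), the white cylinder covered √(0.6² + 0.5²) ≈ 0.8 units.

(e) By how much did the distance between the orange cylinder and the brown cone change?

-1.1

Before: roughly 3.6 units apart; after: 2.5. That's 1.1 units closer together.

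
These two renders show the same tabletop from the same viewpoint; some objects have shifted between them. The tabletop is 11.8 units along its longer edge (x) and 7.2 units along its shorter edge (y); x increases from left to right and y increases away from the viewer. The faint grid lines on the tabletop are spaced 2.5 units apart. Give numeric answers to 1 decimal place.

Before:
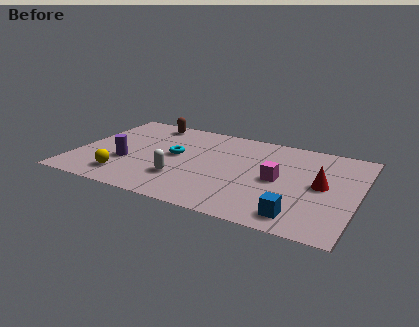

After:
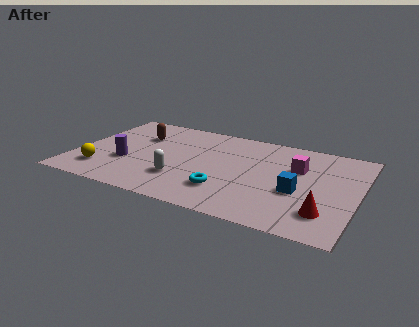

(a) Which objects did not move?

the white capsule and the purple cylinder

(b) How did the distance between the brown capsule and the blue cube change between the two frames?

-1.4

The distance was about 8.7 in the first image and 7.3 in the second, so they moved 1.4 units closer together.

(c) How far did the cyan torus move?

3.1

From (4.1, 3.9) to (6.5, 1.9), the cyan torus covered √(2.4² + 2.0²) ≈ 3.1 units.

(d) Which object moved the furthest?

the cyan torus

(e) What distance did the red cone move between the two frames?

2.0

From (10.3, 3.7) to (10.6, 1.7), the red cone covered √(0.3² + 2.0²) ≈ 2.0 units.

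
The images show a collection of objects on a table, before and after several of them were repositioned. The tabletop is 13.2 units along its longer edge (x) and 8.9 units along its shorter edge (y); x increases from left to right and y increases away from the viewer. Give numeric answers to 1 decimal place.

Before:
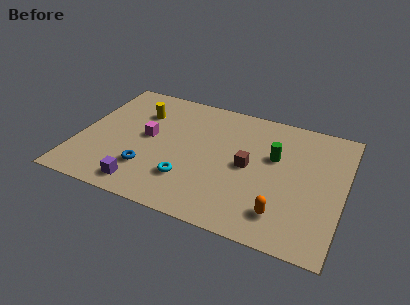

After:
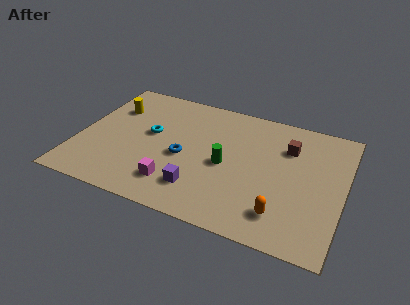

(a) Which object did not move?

the orange capsule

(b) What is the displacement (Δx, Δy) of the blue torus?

(1.6, 1.5)

From the two frames, the blue torus sits at roughly (3.7, 2.4) before and (5.3, 3.9) after.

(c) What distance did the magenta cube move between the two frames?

3.3

The magenta cube was near (3.4, 4.7) before and (5.1, 1.9) after, so it travelled √(1.7² + 2.8²) ≈ 3.3 units.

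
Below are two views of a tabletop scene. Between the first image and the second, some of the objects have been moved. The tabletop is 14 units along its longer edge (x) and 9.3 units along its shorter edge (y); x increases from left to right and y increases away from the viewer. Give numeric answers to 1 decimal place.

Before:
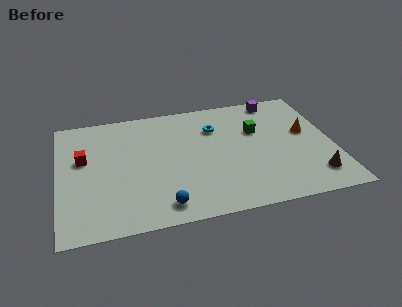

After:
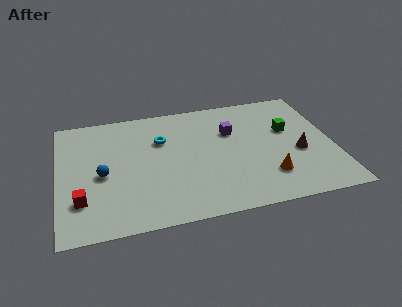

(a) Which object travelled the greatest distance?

the blue sphere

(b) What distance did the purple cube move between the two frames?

3.3

The purple cube moved from about (11.4, 8.3) to (8.9, 6.2), a distance of √(2.5² + 2.1²) ≈ 3.3.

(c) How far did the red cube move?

3.1

The red cube moved from about (1.3, 5.6) to (1.1, 2.5), a distance of √(0.2² + 3.1²) ≈ 3.1.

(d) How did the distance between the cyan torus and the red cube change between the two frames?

-1.2

Before: roughly 6.9 units apart; after: 5.7. That's 1.2 units closer together.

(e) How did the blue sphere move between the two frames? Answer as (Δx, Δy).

(-2.9, 2.9)

The blue sphere was at about (5.1, 1.3) and moved to about (2.2, 4.2).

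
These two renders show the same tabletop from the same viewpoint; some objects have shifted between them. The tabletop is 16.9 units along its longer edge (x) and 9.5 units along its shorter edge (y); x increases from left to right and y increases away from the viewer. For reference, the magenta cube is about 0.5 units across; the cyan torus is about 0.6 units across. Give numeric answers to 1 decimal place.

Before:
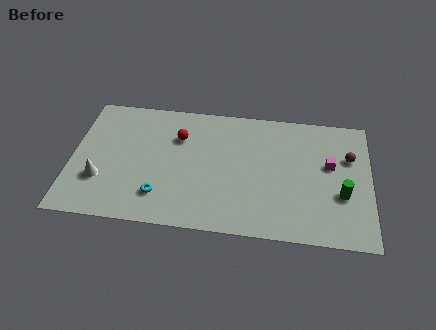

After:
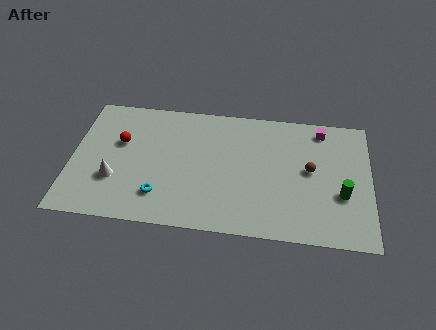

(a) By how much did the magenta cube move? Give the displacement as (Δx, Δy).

(-0.5, 2.6)

The magenta cube started near (14.6, 5.6) and ended near (14.1, 8.2).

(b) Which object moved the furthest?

the red sphere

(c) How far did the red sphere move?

3.4

From (6.0, 6.7) to (2.7, 5.9), the red sphere covered √(3.3² + 0.8²) ≈ 3.4 units.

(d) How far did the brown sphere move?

2.5

The brown sphere moved from about (15.7, 6.3) to (13.5, 5.1), a distance of √(2.2² + 1.2²) ≈ 2.5.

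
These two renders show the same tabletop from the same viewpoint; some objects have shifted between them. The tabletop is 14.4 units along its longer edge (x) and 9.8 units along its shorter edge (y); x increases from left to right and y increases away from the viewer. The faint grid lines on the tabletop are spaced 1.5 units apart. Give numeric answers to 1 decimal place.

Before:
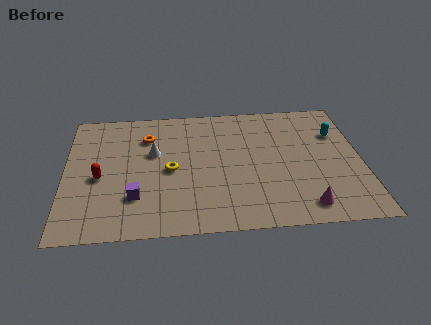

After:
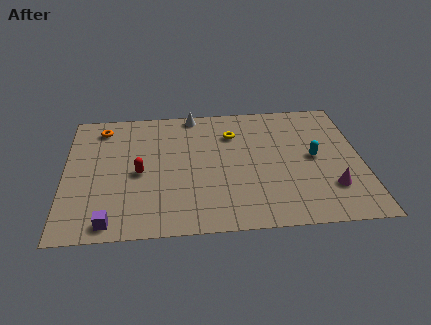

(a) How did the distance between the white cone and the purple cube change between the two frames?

+5.6

The distance was about 3.4 in the first image and 9.0 in the second, so they moved 5.6 units further apart.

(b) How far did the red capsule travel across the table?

1.9

The red capsule moved from about (1.7, 4.3) to (3.6, 4.5), a distance of √(1.9² + 0.2²) ≈ 1.9.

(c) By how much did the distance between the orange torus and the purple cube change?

+2.6

Before: roughly 4.6 units apart; after: 7.2. That's 2.6 units further apart.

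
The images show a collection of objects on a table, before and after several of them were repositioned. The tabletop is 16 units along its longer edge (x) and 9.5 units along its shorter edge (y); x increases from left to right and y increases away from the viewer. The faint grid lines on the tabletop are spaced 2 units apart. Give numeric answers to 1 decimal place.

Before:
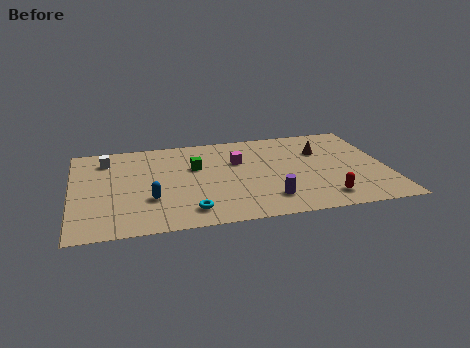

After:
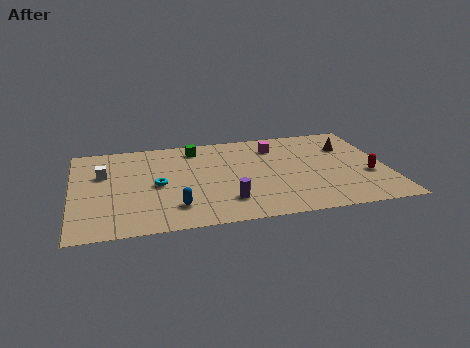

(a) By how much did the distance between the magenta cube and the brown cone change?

-0.5

The distance was about 4.3 in the first image and 3.8 in the second, so they moved 0.5 units closer together.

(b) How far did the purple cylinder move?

2.1

The purple cylinder moved from about (9.8, 2.0) to (7.7, 2.2), a distance of √(2.1² + 0.2²) ≈ 2.1.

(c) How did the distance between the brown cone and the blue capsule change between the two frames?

+0.7

Before: roughly 9.5 units apart; after: 10.2. That's 0.7 units further apart.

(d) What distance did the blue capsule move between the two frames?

1.6

The blue capsule moved from about (3.9, 3.1) to (5.1, 2.1), a distance of √(1.2² + 1.0²) ≈ 1.6.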